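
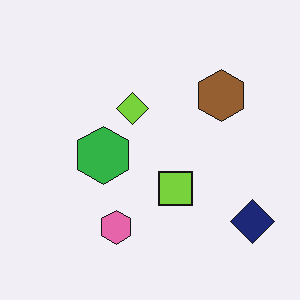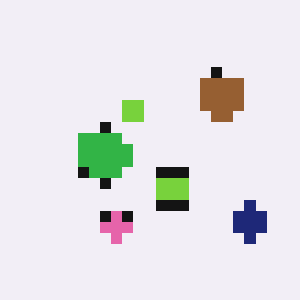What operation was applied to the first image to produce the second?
The second image is the first heavily pixelated into large blocks.

Shapes are reduced to large square blocks; fine edges and outlines are lost — a downscale-then-upscale (mosaic) effect.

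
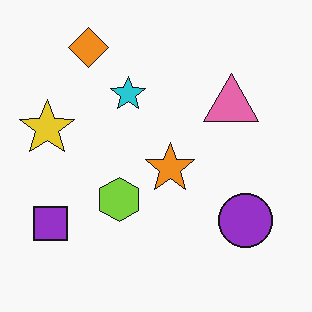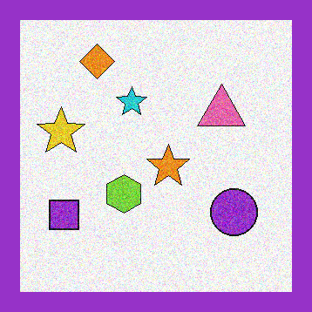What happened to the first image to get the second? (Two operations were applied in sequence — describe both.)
The transformation is: degraded with visible gaussian noise, then framed with a purple border.

Random speckle covers the whole image, including the flat background. A solid purple frame runs around the edge of the second image, with the content slightly shrunk inside it.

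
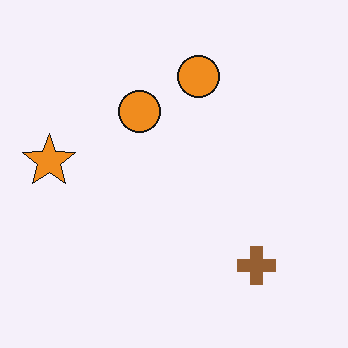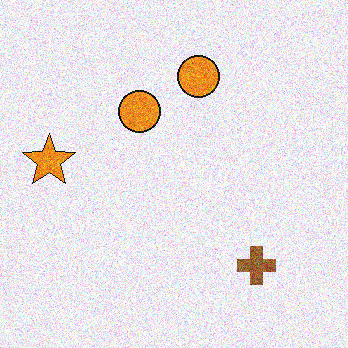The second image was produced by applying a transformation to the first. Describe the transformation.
This is the original image degraded with strong gaussian noise.

Random speckle covers the whole image, including the flat background.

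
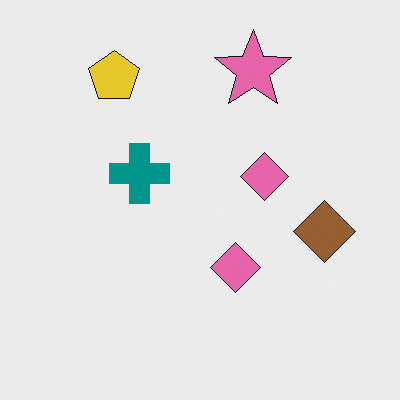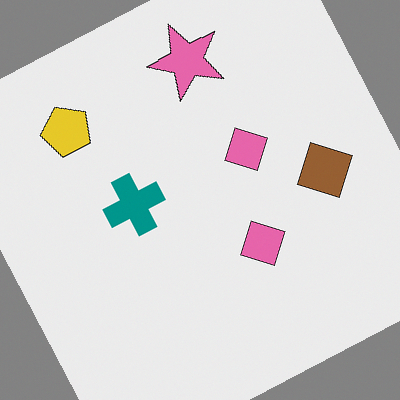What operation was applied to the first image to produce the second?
Rotated counter-clockwise by a moderate amount.

Every shape is tilted by the same angle and the image corners show triangular fill wedges — a whole-image rotation by a non-right angle.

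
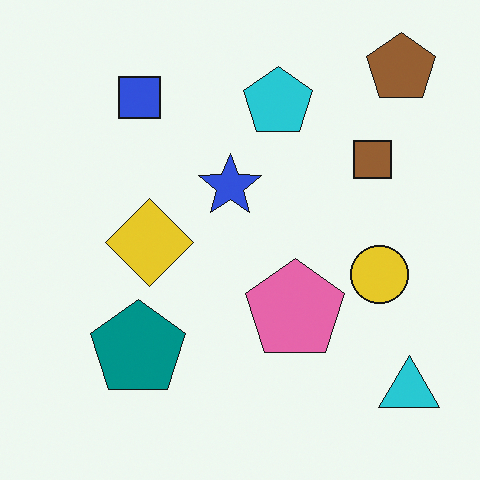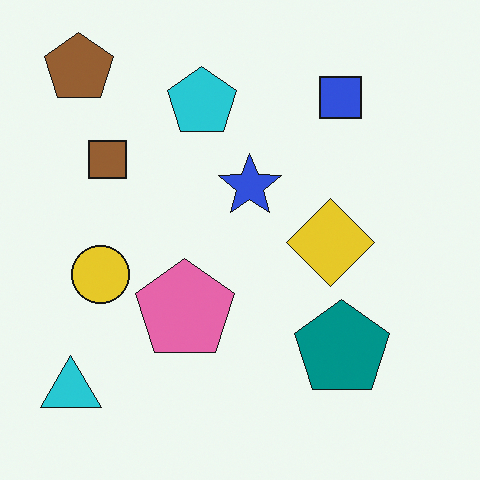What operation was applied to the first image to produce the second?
This is the original image flipped horizontally (left ↔ right).

The cyan triangle is in the bottom-right of the first image and the bottom-left of the second — shapes on opposite sides of the vertical midline have swapped in a mirror flip.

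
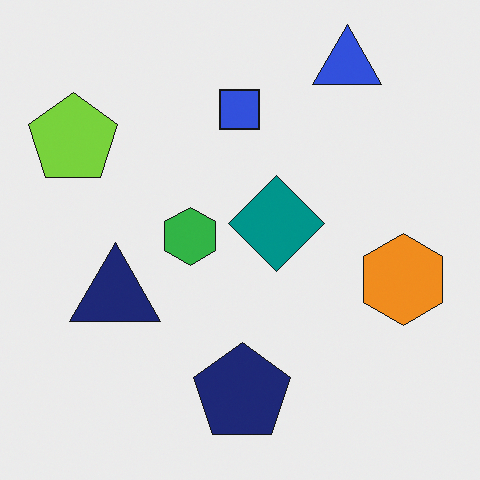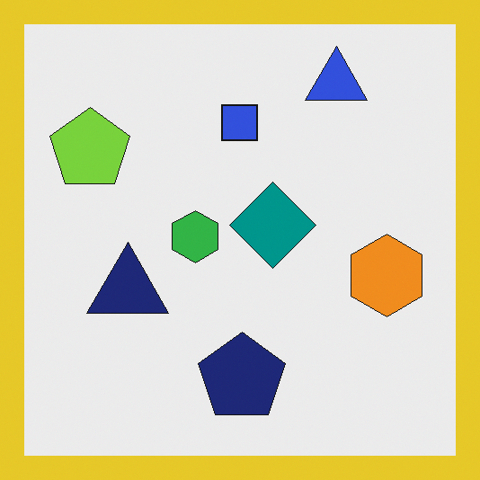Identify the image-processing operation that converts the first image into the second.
Framed with a yellow border.

A solid yellow frame runs around the edge of the second image, with the content slightly shrunk inside it.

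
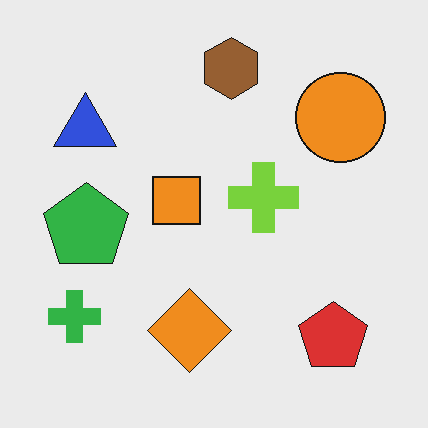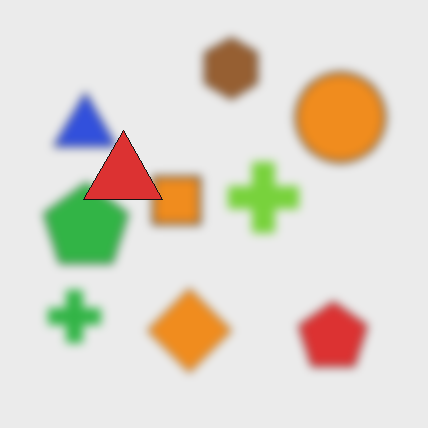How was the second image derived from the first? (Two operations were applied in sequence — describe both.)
Noticeably gaussian-blurred, then overlaid with an additional red triangle.

Shape edges and outlines are uniformly softened across the whole image. A red triangle appears in the second image that is absent from the first.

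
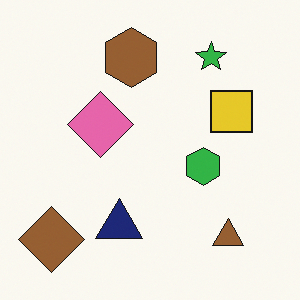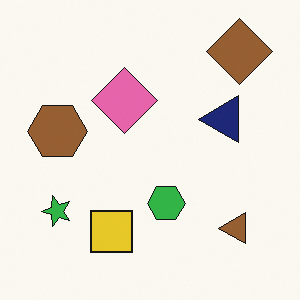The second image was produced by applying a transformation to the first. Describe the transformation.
This is the original image transposed (reflected across the top-left ↔ bottom-right diagonal).

Shapes have swapped their row and column positions — what was in the top-right is now in the bottom-left — a diagonal reflection.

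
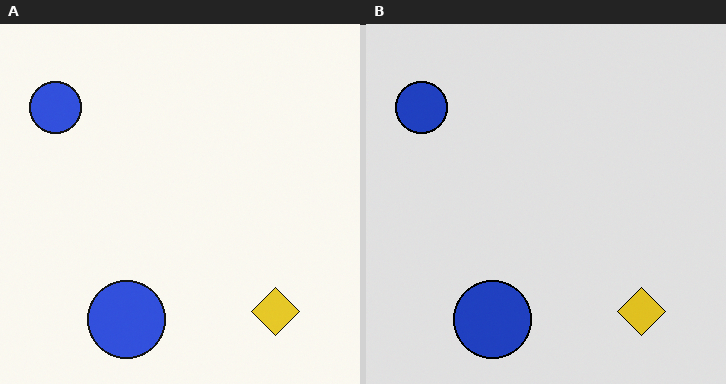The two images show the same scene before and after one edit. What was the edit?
It was posterized to a reduced palette.

Each flat color has snapped to a coarser quantized level — most visibly, the near-white background has dropped to a flat grey.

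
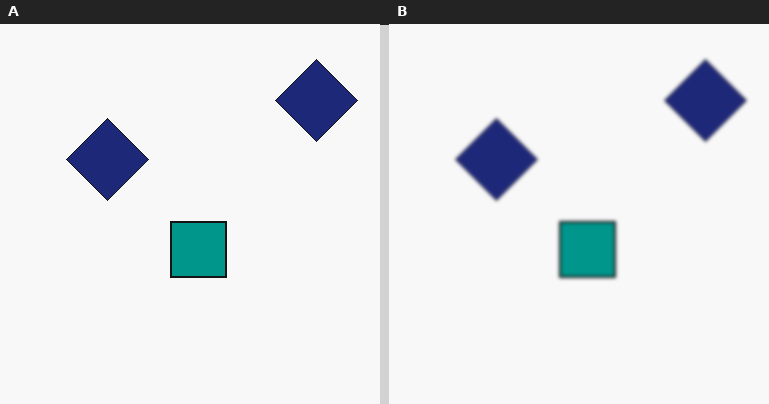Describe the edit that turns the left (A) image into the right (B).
This is the original image slightly softened.

Shape edges and outlines are uniformly softened across the whole image.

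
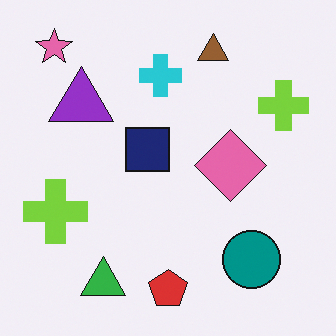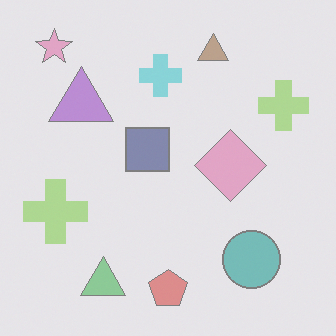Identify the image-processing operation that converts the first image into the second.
This is the original image washed out (contrast reduced).

Tones are pushed toward mid-grey across the whole image — a global contrast change.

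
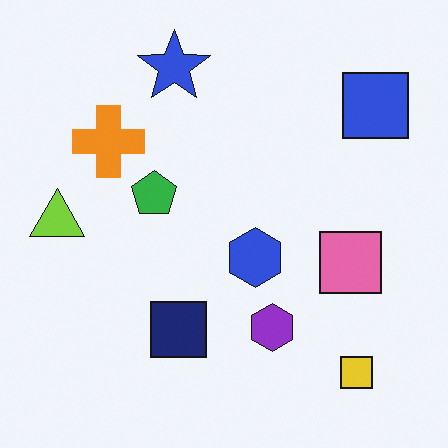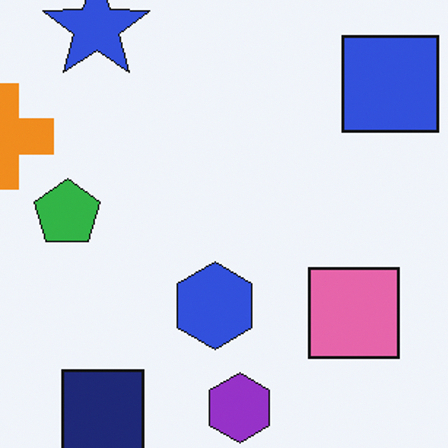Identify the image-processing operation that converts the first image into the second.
The transformation is: cropped slightly and scaled back up.

The visible shapes are larger and the field of view is narrower; shapes near the original edges may be partly or wholly outside the frame — a crop-and-rescale.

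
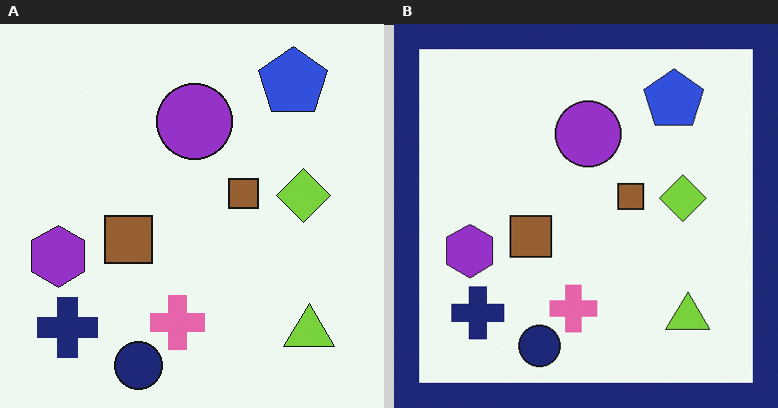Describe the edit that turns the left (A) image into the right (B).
The right (B) image is the left (A) framed with a navy border.

A solid navy frame runs around the edge of the right (B) image, with the content slightly shrunk inside it.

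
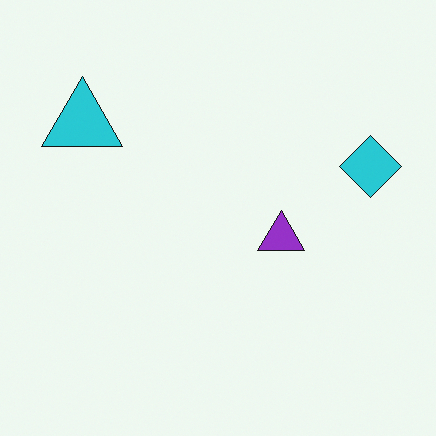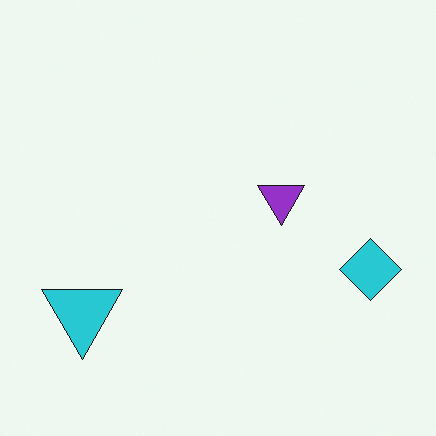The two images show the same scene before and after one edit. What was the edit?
The second image is the first flipped vertically (top ↔ bottom).

The cyan triangle is in the top-left of the first image and the bottom-left of the second — shapes on opposite sides of the horizontal midline have swapped in a mirror flip.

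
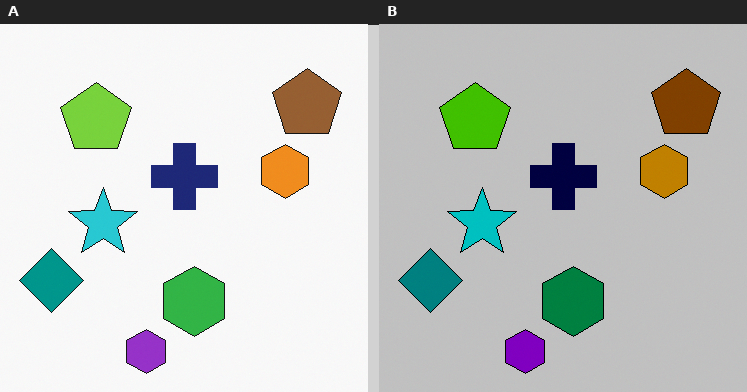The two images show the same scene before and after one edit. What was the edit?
Aggressively posterized.

Each flat color has snapped to a coarser quantized level — most visibly, the near-white background has dropped to a flat grey.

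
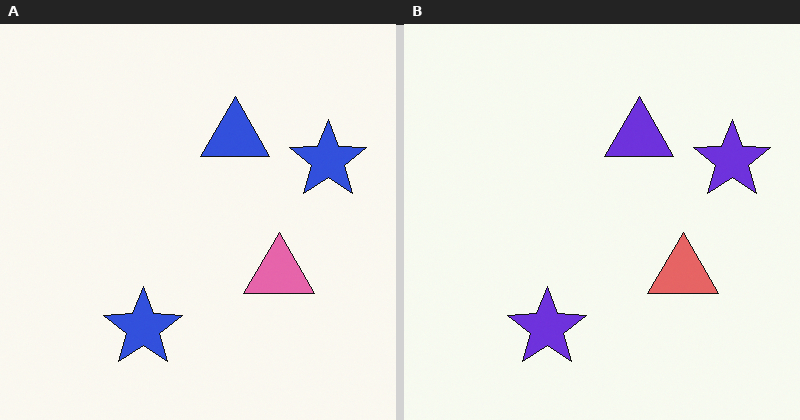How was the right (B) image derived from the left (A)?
This is the original image hue-shifted slightly.

Every shape's color has rotated by the same amount around the hue wheel — a uniform hue shift.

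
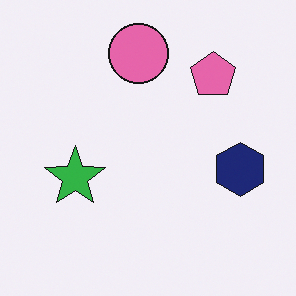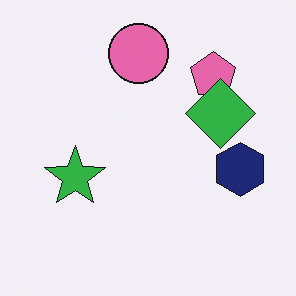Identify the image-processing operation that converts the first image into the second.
Overlaid with an additional green diamond.

A green diamond appears in the second image that is absent from the first.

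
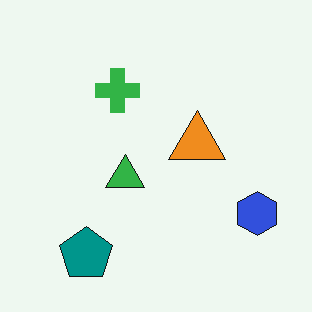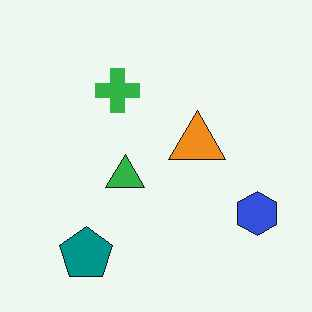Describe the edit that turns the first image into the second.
JPEG-compressed with visible artifacts.

Blocky 8×8 compression artifacts appear around shape edges and the flat background shows ringing — characteristic JPEG degradation.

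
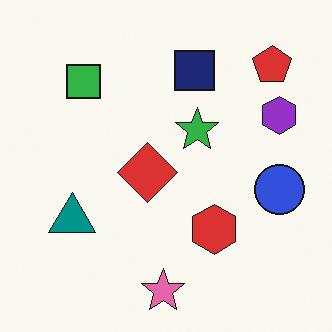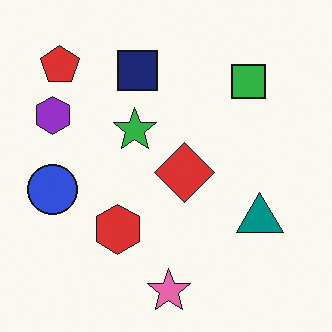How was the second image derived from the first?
This is the original image flipped horizontally (left ↔ right).

The blue circle is in the right of the first image and the left of the second — shapes on opposite sides of the vertical midline have swapped in a mirror flip.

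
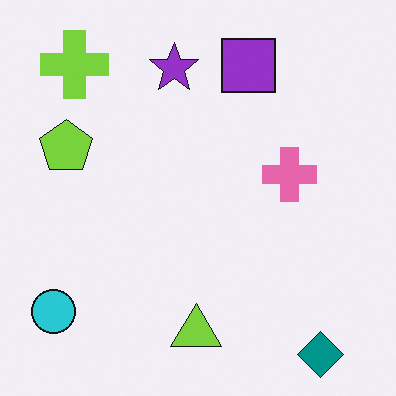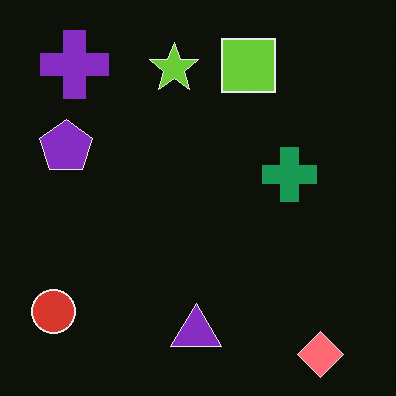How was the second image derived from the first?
Color-inverted (negative).

The light background has become dark and every shape's color is its complement — a photographic negative.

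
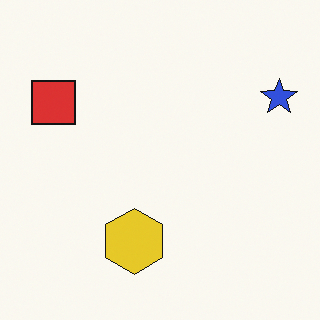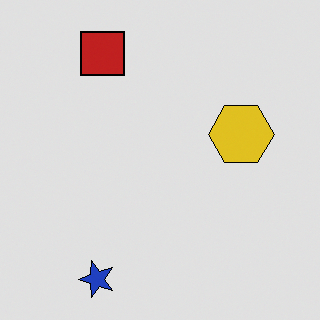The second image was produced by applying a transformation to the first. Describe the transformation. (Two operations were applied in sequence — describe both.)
This is the original image posterized to a reduced palette, then transposed (reflected across the top-left ↔ bottom-right diagonal).

Each flat color has snapped to a coarser quantized level — most visibly, the near-white background has dropped to a flat grey. Shapes have swapped their row and column positions — what was in the top-right is now in the bottom-left — a diagonal reflection.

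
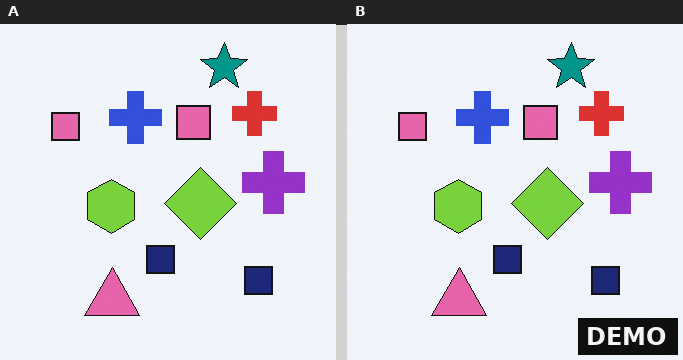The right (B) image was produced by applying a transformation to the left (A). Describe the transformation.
Watermarked with the text "DEMO" in the lower-right corner.

A dark label reading "DEMO" appears in the lower-right corner.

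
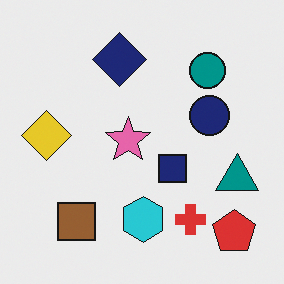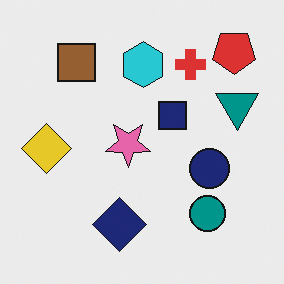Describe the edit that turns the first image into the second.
The image was flipped vertically (top ↔ bottom).

The red pentagon is in the bottom-right of the first image and the top-right of the second — shapes on opposite sides of the horizontal midline have swapped in a mirror flip.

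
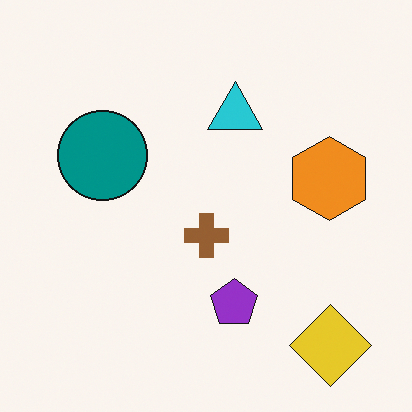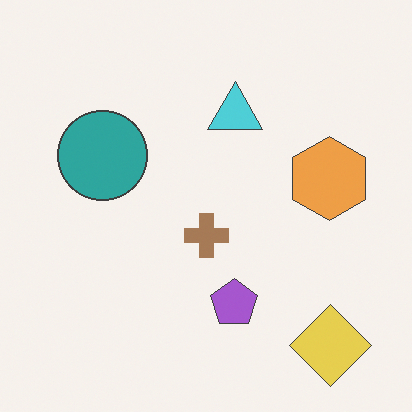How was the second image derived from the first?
Given slightly reduced contrast.

Tones are pushed toward mid-grey across the whole image — a global contrast change.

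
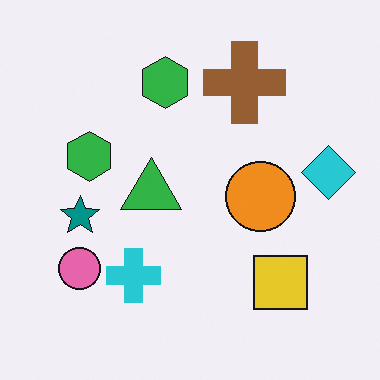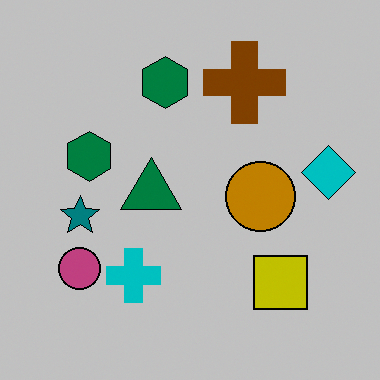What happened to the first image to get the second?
Aggressively posterized.

Each flat color has snapped to a coarser quantized level — most visibly, the near-white background has dropped to a flat grey.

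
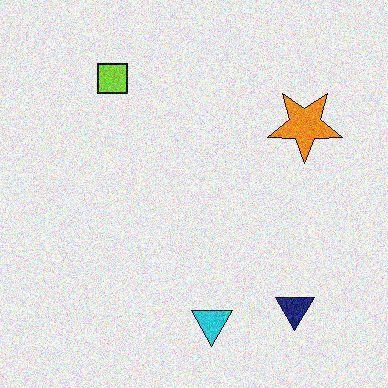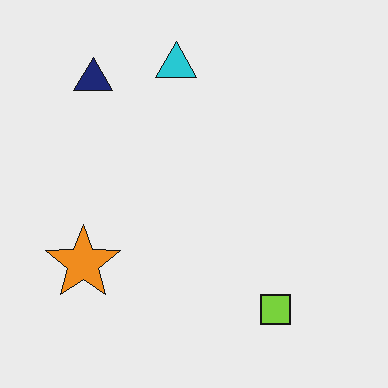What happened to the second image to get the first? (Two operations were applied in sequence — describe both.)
The image was rotated 180°, then degraded with visible gaussian noise.

The navy triangle sits in the top-left of the second image and the bottom-right of the first — consistent with a whole-image 180° rotation. Random speckle covers the whole image, including the flat background.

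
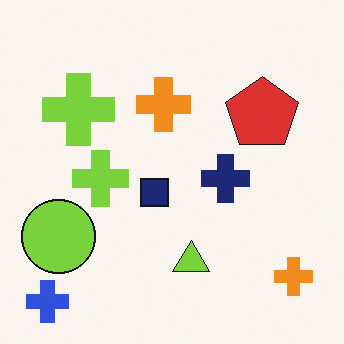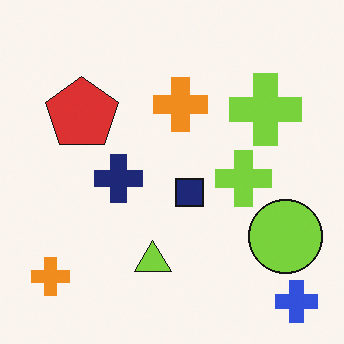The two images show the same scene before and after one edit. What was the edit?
This is the original image flipped horizontally (left ↔ right).

The blue cross is in the bottom-left of the first image and the bottom-right of the second — shapes on opposite sides of the vertical midline have swapped in a mirror flip.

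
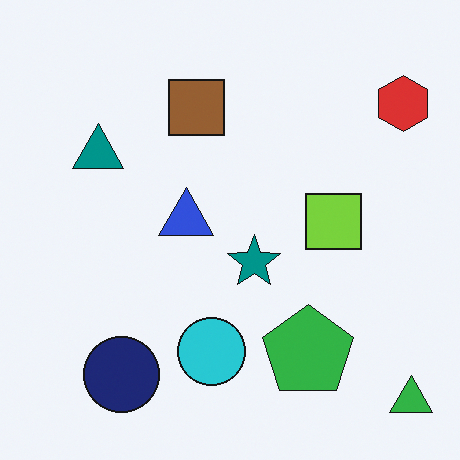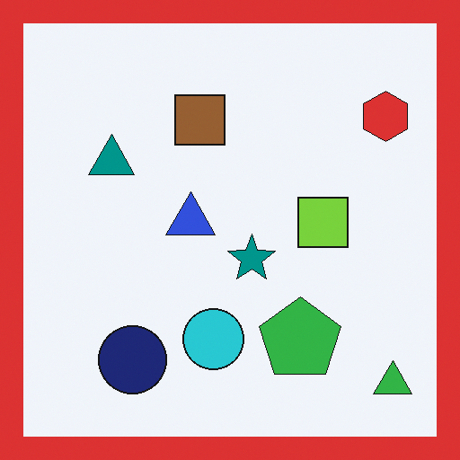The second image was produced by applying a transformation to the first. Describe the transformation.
The transformation is: framed with a red border.

A solid red frame runs around the edge of the second image, with the content slightly shrunk inside it.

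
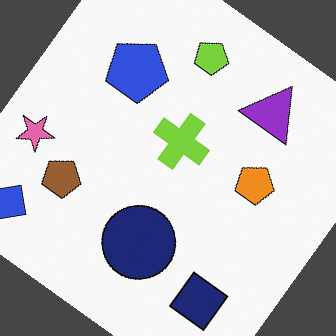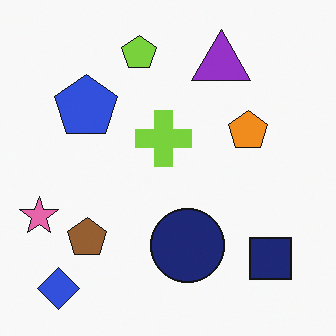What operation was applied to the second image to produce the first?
The transformation is: rotated clockwise by a large amount — several tens of degrees.

Every shape is tilted by the same angle and the image corners show triangular fill wedges — a whole-image rotation by a non-right angle.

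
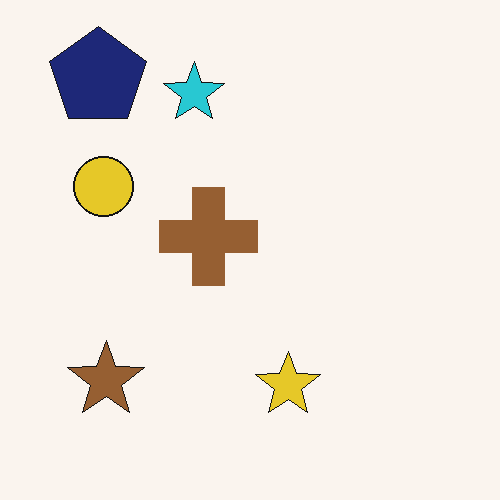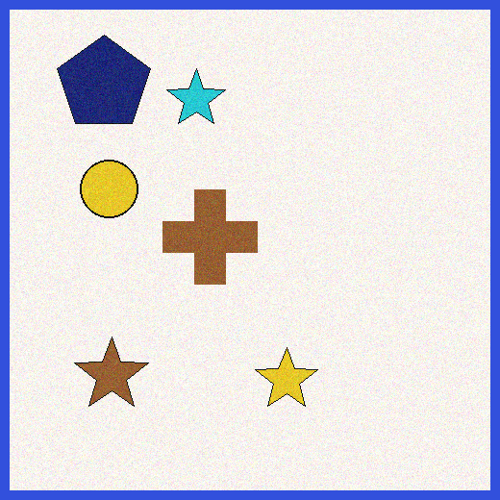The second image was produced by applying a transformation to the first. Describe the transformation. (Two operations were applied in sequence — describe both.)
This is the original image degraded with a light layer of grain, then framed with a blue border.

Random speckle covers the whole image, including the flat background. A solid blue frame runs around the edge of the second image, with the content slightly shrunk inside it.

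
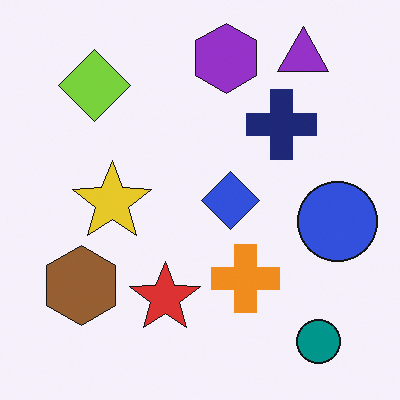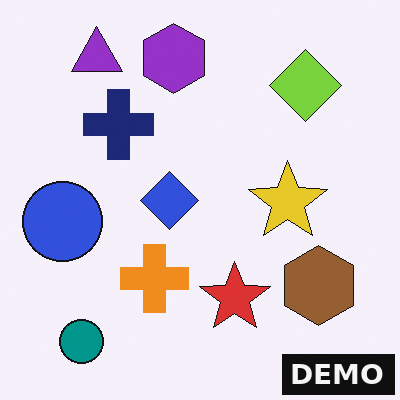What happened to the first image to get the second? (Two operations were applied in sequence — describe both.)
The image was flipped horizontally (left ↔ right), then watermarked with the text "DEMO" in the lower-right corner.

The blue circle is in the right of the first image and the left of the second — shapes on opposite sides of the vertical midline have swapped in a mirror flip. A dark label reading "DEMO" appears in the lower-right corner.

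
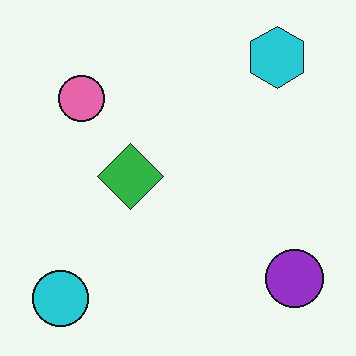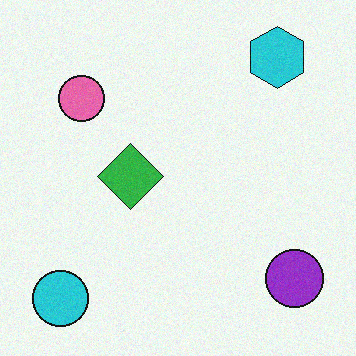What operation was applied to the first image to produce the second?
The second image is the first degraded with light additive noise.

Random speckle covers the whole image, including the flat background.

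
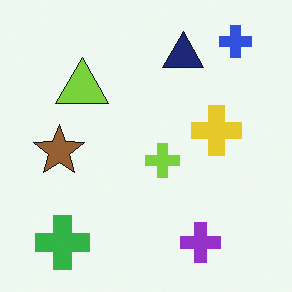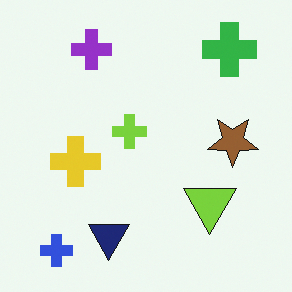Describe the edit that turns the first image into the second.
Rotated 180°.

The blue cross sits in the top-right of the first image and the bottom-left of the second — consistent with a whole-image 180° rotation.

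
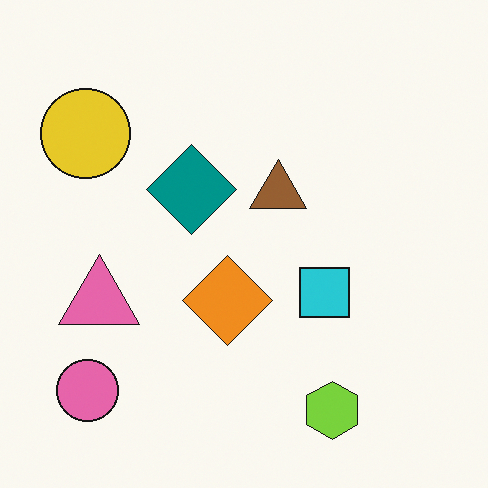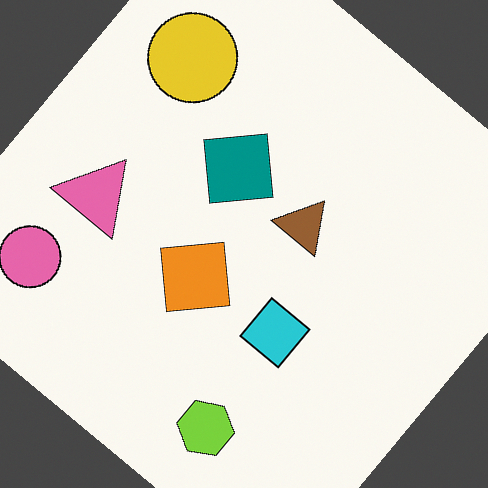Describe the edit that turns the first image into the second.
It was rotated clockwise by a large amount — several tens of degrees.

Every shape is tilted by the same angle and the image corners show triangular fill wedges — a whole-image rotation by a non-right angle.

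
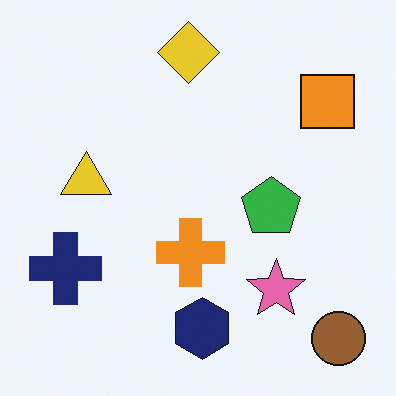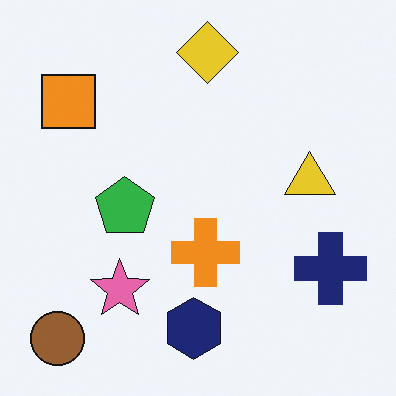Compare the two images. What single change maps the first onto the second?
The transformation is: flipped horizontally (left ↔ right).

The brown circle is in the bottom-right of the first image and the bottom-left of the second — shapes on opposite sides of the vertical midline have swapped in a mirror flip.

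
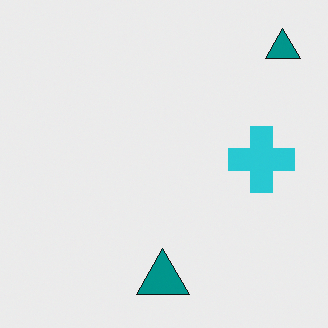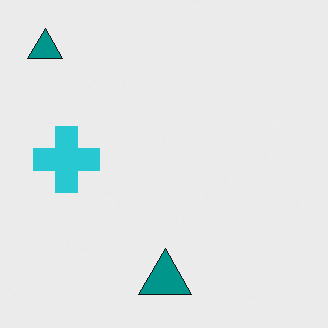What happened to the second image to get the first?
Flipped horizontally (left ↔ right).

The cyan cross is in the left of the second image and the right of the first — shapes on opposite sides of the vertical midline have swapped in a mirror flip.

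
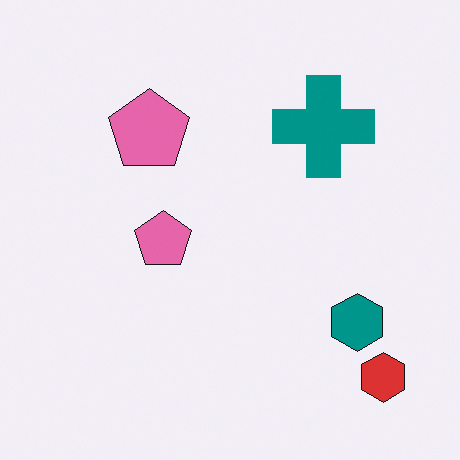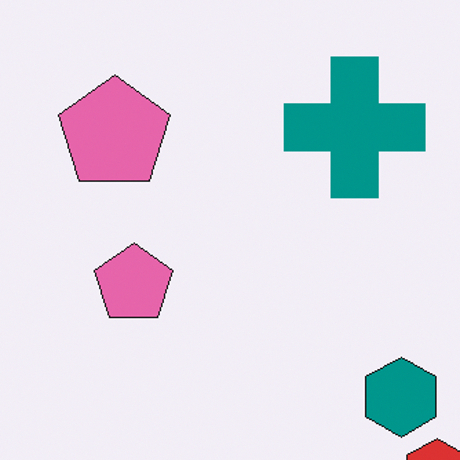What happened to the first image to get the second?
This is the original image cropped slightly and scaled back up.

The visible shapes are larger and the field of view is narrower; shapes near the original edges may be partly or wholly outside the frame — a crop-and-rescale.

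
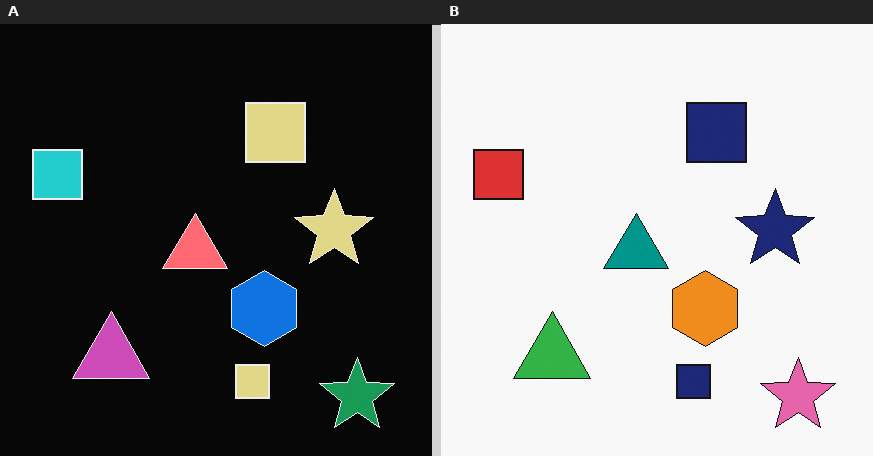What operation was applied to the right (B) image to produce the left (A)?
The image was color-inverted (negative).

The light background has become dark and every shape's color is its complement — a photographic negative.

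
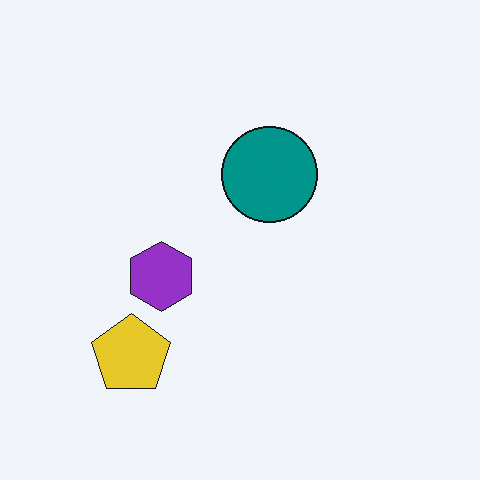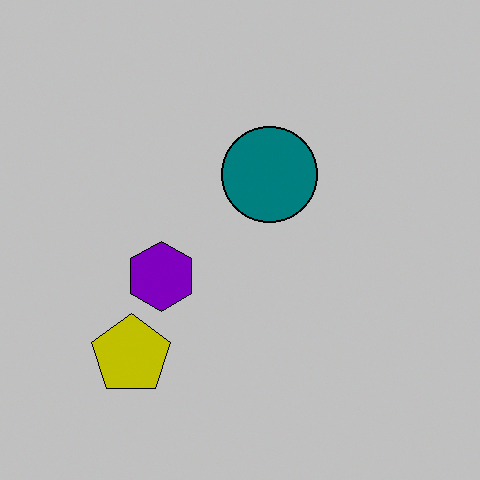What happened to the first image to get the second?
The transformation is: heavily posterized to just a handful of flat colors.

Each flat color has snapped to a coarser quantized level — most visibly, the near-white background has dropped to a flat grey.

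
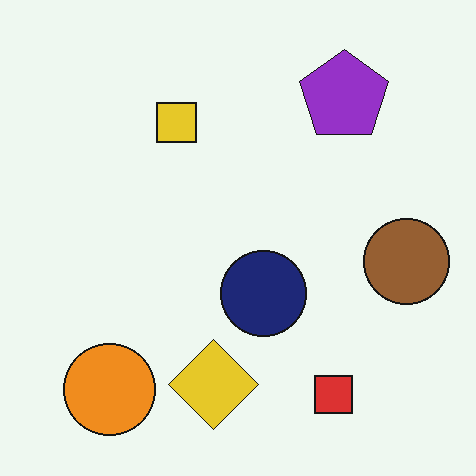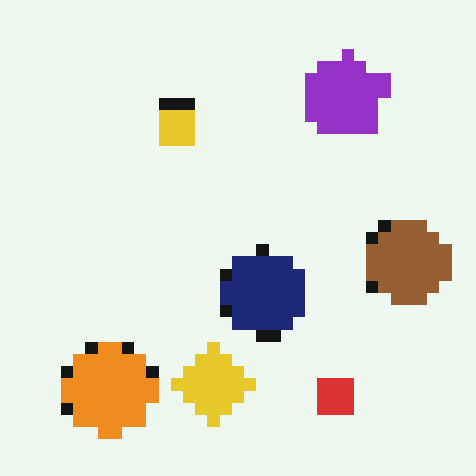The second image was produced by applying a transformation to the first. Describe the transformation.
The transformation is: heavily pixelated into large blocks.

Shapes are reduced to large square blocks; fine edges and outlines are lost — a downscale-then-upscale (mosaic) effect.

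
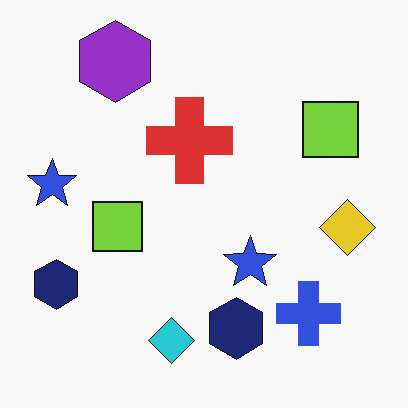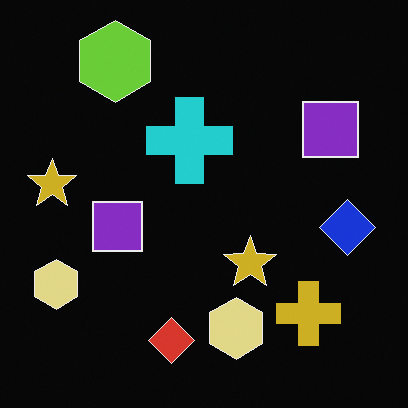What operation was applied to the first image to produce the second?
This is the original image color-inverted (negative).

The light background has become dark and every shape's color is its complement — a photographic negative.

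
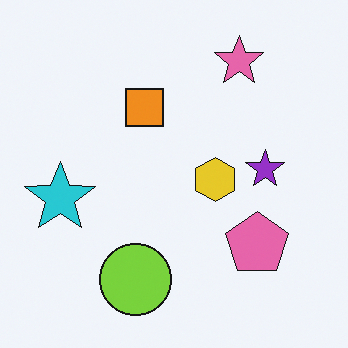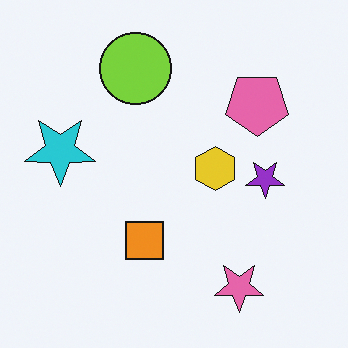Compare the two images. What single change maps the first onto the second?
The image was flipped vertically (top ↔ bottom).

The pink star is in the top-right of the first image and the bottom-right of the second — shapes on opposite sides of the horizontal midline have swapped in a mirror flip.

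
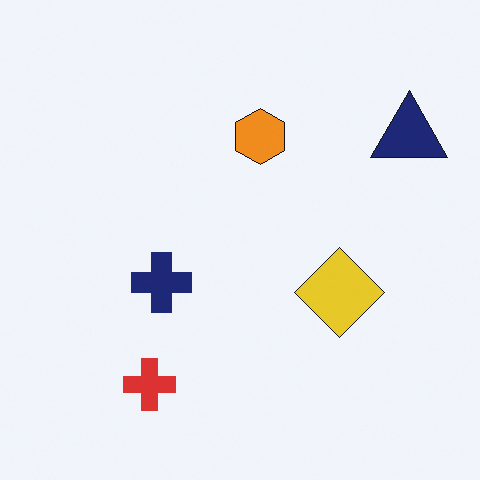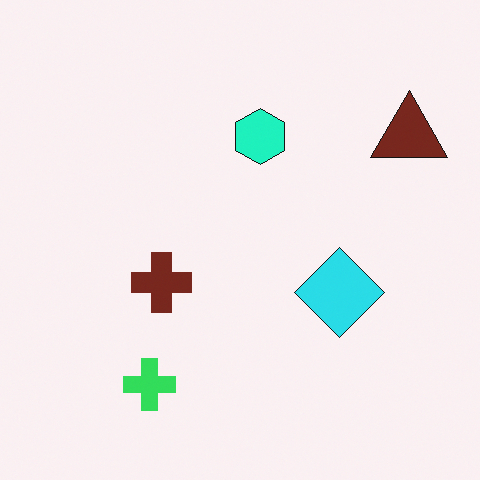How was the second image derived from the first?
This is the original image hue-shifted by a moderate amount.

Every shape's color has rotated by the same amount around the hue wheel — a uniform hue shift.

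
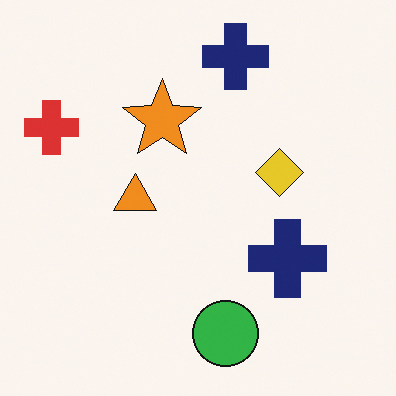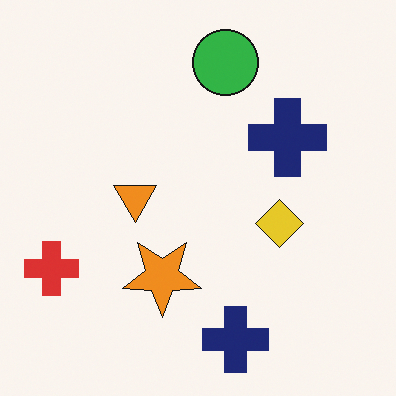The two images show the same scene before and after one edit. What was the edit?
The image was flipped vertically (top ↔ bottom).

The green circle is in the bottom of the first image and the top of the second — shapes on opposite sides of the horizontal midline have swapped in a mirror flip.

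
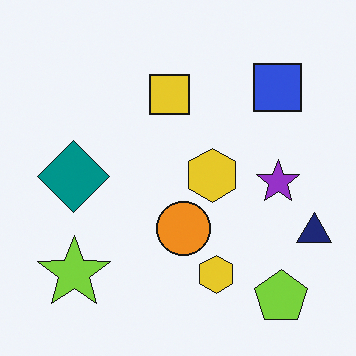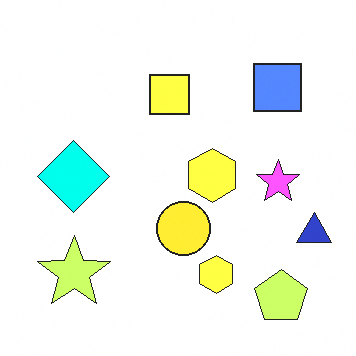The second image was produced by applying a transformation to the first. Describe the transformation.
The image was brightened a lot.

Every pixel — background and shapes alike — is uniformly brightened.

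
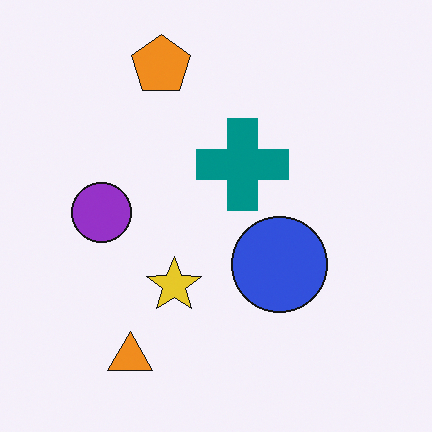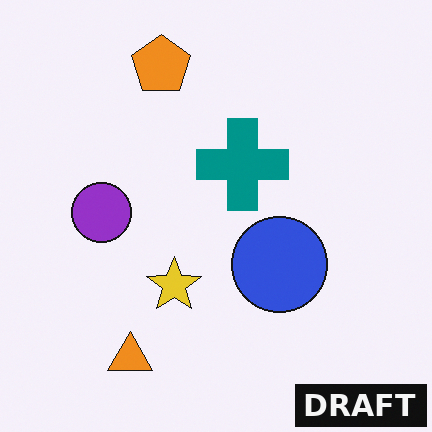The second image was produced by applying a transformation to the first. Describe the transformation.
The transformation is: watermarked with the text "DRAFT" in the lower-right corner.

A dark label reading "DRAFT" appears in the lower-right corner.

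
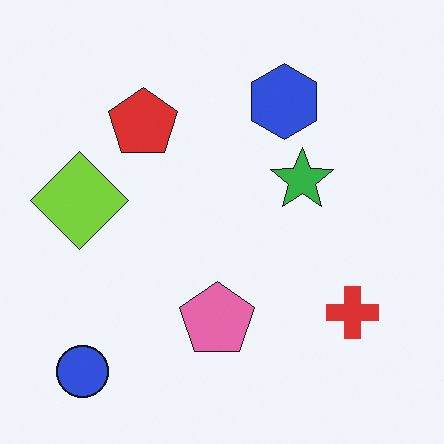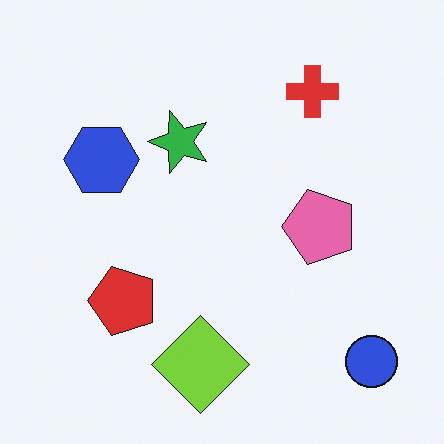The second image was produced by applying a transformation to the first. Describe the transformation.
The transformation is: rotated 90° counter-clockwise.

The blue circle sits in the bottom-left of the first image and the bottom-right of the second — consistent with a whole-image 90° counter-clockwise rotation.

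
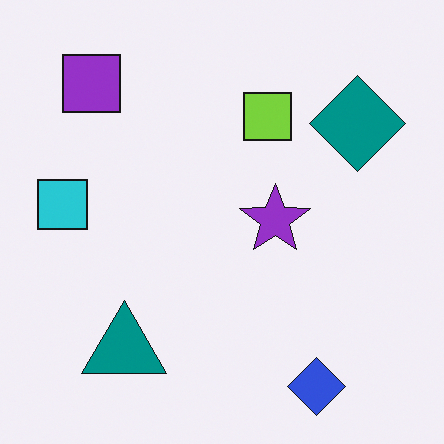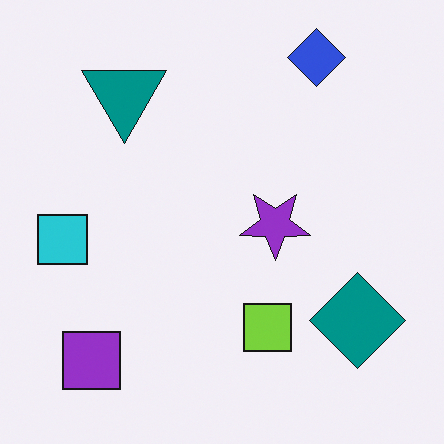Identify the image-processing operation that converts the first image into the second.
The second image is the first flipped vertically (top ↔ bottom).

The blue diamond is in the bottom-right of the first image and the top-right of the second — shapes on opposite sides of the horizontal midline have swapped in a mirror flip.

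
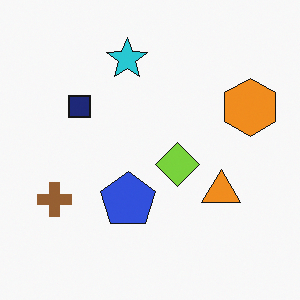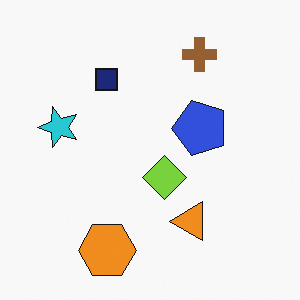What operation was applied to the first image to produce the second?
The second image is the first transposed (reflected across the top-left ↔ bottom-right diagonal).

Shapes have swapped their row and column positions — what was in the top-right is now in the bottom-left — a diagonal reflection.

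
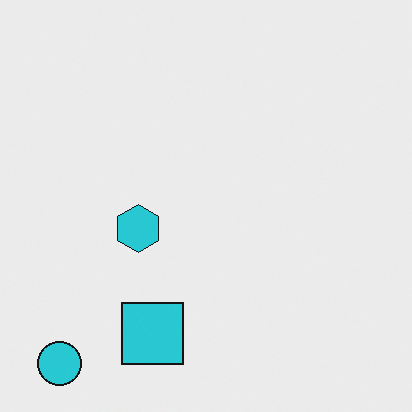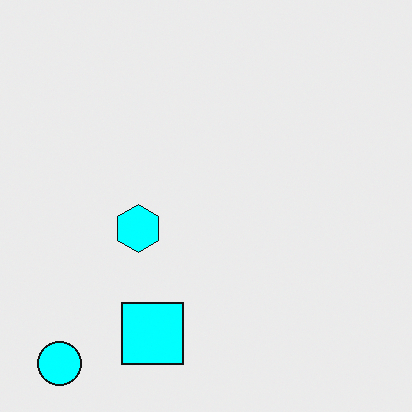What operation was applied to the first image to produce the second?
The second image is the first heavily oversaturated.

All colors are more vivid — a global saturation change.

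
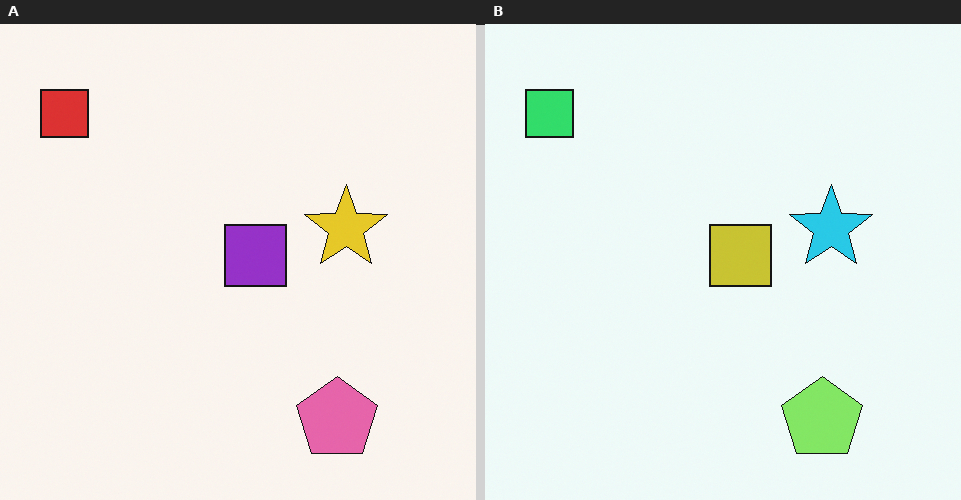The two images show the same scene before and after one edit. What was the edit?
The image was hue-shifted noticeably.

Every shape's color has rotated by the same amount around the hue wheel — a uniform hue shift.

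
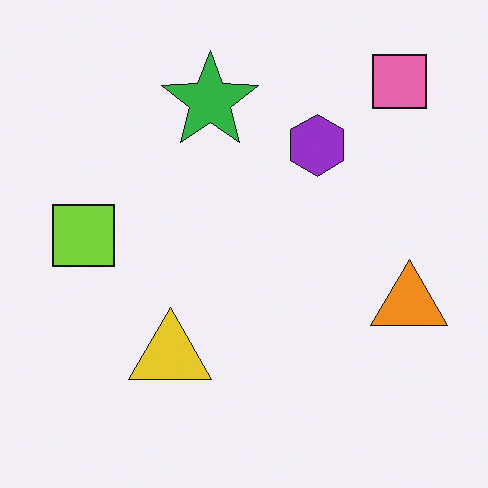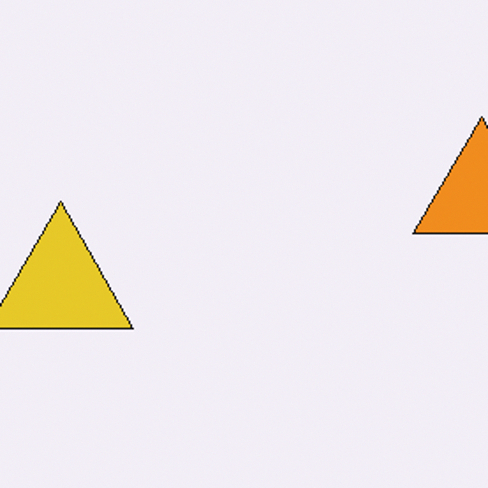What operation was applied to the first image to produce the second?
The transformation is: cropped tightly and scaled back up.

The visible shapes are larger and the field of view is narrower; shapes near the original edges may be partly or wholly outside the frame — a crop-and-rescale.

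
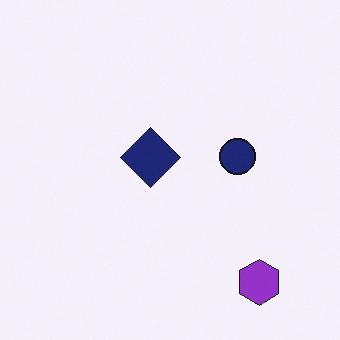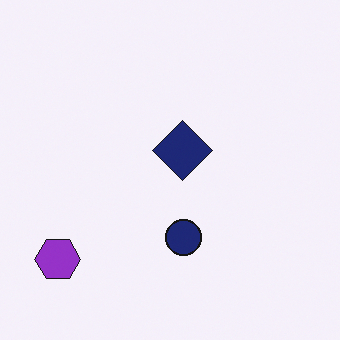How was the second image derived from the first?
It was rotated 90° clockwise.

The purple hexagon sits in the bottom-right of the first image and the bottom-left of the second — consistent with a whole-image 90° clockwise rotation.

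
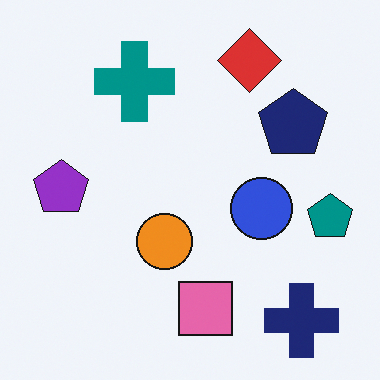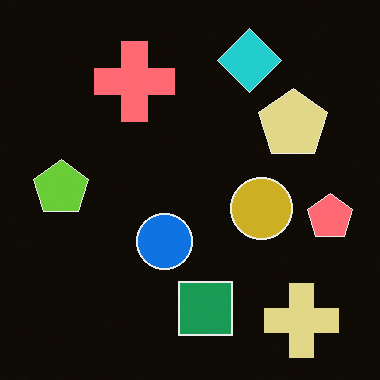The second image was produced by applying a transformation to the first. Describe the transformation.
The image was color-inverted (negative).

The light background has become dark and every shape's color is its complement — a photographic negative.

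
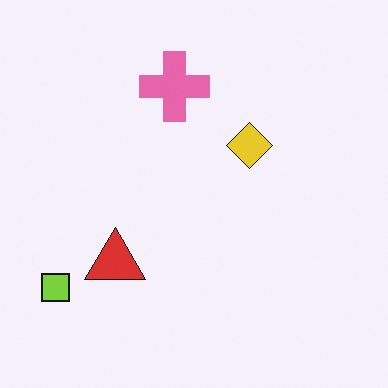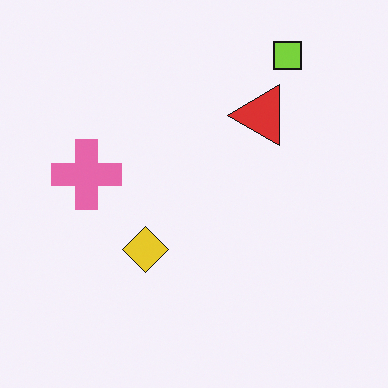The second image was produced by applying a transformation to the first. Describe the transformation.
Transposed (reflected across the top-left ↔ bottom-right diagonal).

Shapes have swapped their row and column positions — what was in the top-right is now in the bottom-left — a diagonal reflection.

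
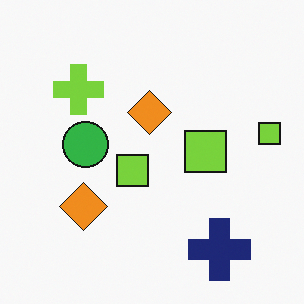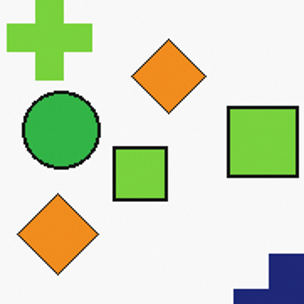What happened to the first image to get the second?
This is the original image cropped tightly and scaled back up.

The visible shapes are larger and the field of view is narrower; shapes near the original edges may be partly or wholly outside the frame — a crop-and-rescale.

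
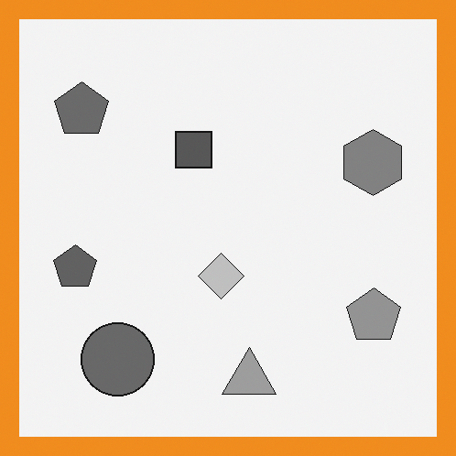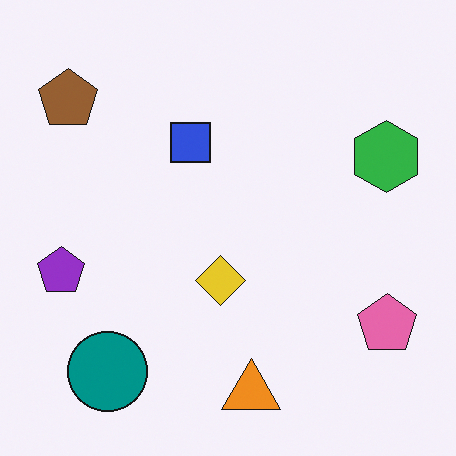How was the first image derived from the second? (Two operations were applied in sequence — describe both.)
The image was converted to grayscale, then framed with a orange border.

All color is removed — every shape is now a shade of grey. A solid orange frame runs around the edge of the first image, with the content slightly shrunk inside it.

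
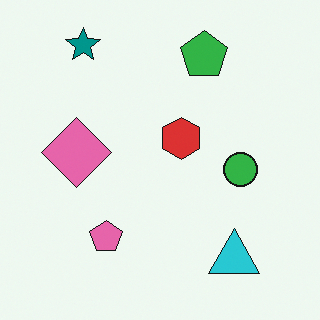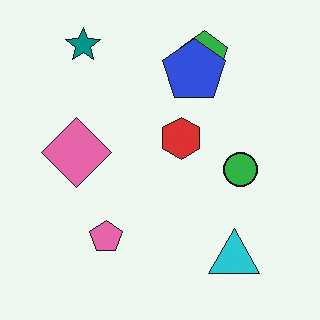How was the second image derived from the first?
This is the original image overlaid with an additional blue pentagon.

A blue pentagon appears in the second image that is absent from the first.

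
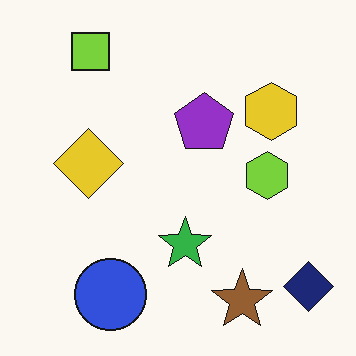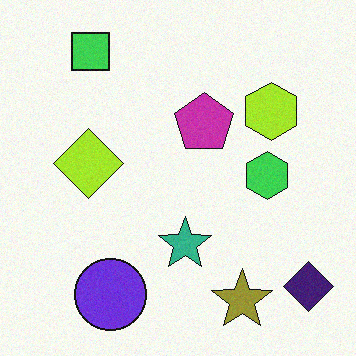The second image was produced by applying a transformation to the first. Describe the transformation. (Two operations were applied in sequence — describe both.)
The image was hue-shifted by a small amount, then degraded with a light layer of grain.

Every shape's color has rotated by the same amount around the hue wheel — a uniform hue shift. Random speckle covers the whole image, including the flat background.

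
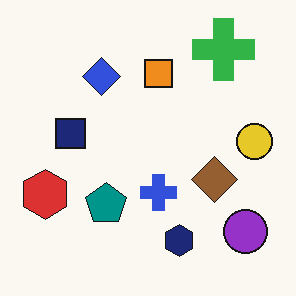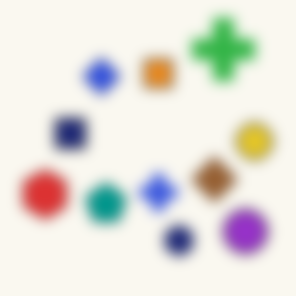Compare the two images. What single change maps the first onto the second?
The image was heavily blurred.

Shape edges and outlines are uniformly softened across the whole image.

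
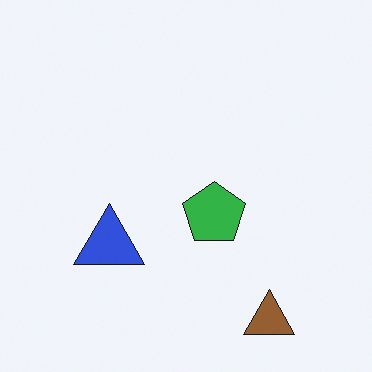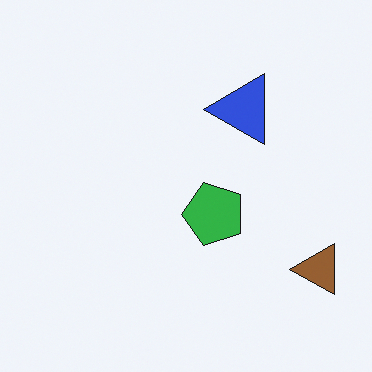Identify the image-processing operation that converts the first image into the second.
The image was transposed (reflected across the top-left ↔ bottom-right diagonal).

Shapes have swapped their row and column positions — what was in the top-right is now in the bottom-left — a diagonal reflection.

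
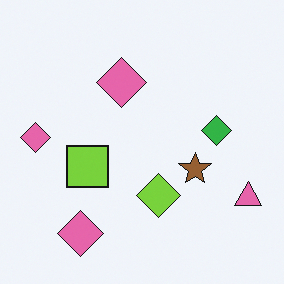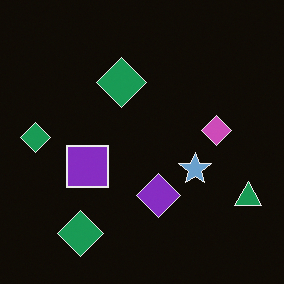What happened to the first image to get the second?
The second image is the first color-inverted (negative).

The light background has become dark and every shape's color is its complement — a photographic negative.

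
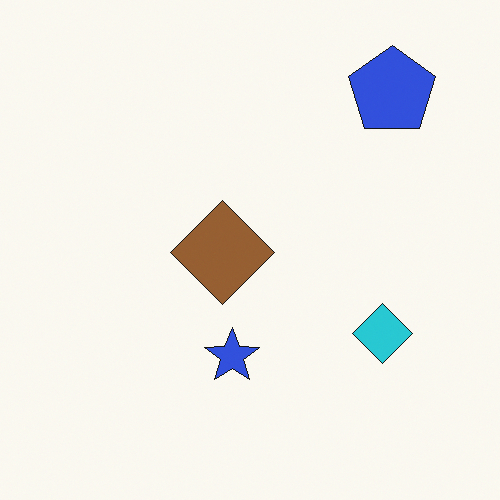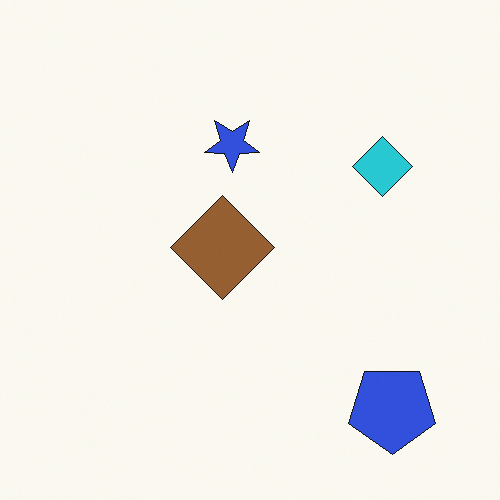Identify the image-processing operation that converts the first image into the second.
Flipped vertically (top ↔ bottom).

The blue pentagon is in the top-right of the first image and the bottom-right of the second — shapes on opposite sides of the horizontal midline have swapped in a mirror flip.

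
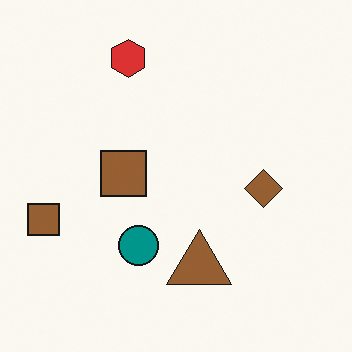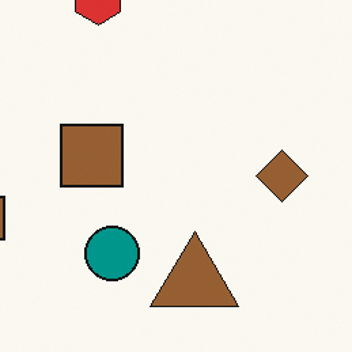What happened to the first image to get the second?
The image was cropped to a modestly smaller region and rescaled.

The visible shapes are larger and the field of view is narrower; shapes near the original edges may be partly or wholly outside the frame — a crop-and-rescale.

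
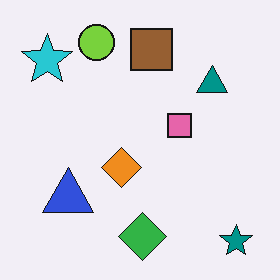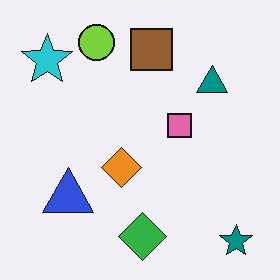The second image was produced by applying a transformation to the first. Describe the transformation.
Given moderate JPEG compression.

Blocky 8×8 compression artifacts appear around shape edges and the flat background shows ringing — characteristic JPEG degradation.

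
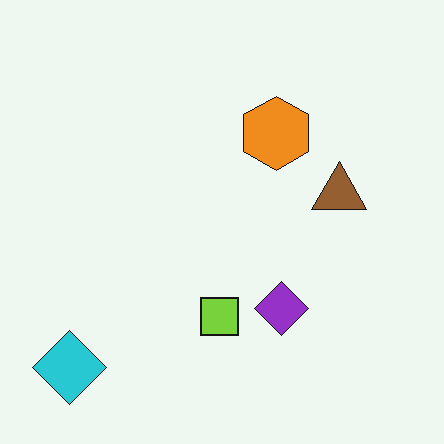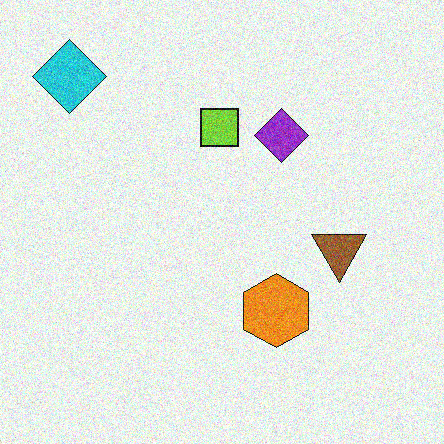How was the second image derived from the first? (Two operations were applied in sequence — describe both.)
The image was degraded with visible gaussian noise, then flipped vertically (top ↔ bottom).

Random speckle covers the whole image, including the flat background. The cyan diamond is in the bottom-left of the first image and the top-left of the second — shapes on opposite sides of the horizontal midline have swapped in a mirror flip.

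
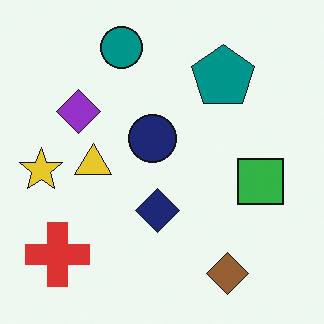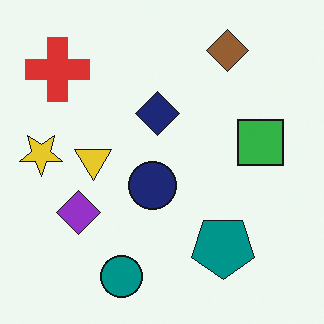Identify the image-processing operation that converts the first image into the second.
This is the original image flipped vertically (top ↔ bottom).

The teal circle is in the top of the first image and the bottom of the second — shapes on opposite sides of the horizontal midline have swapped in a mirror flip.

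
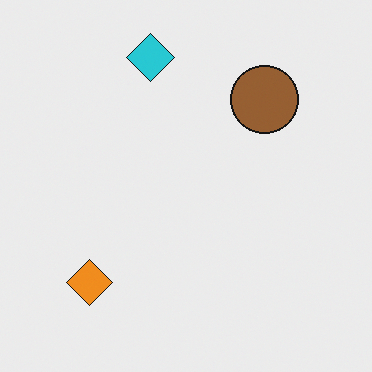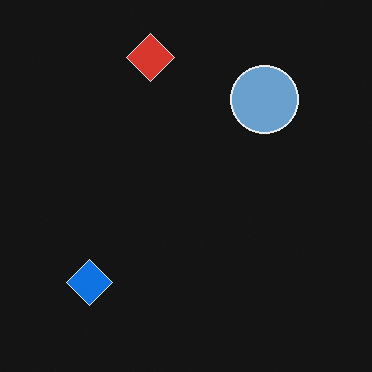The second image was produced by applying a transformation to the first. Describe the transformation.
The transformation is: color-inverted (negative).

The light background has become dark and every shape's color is its complement — a photographic negative.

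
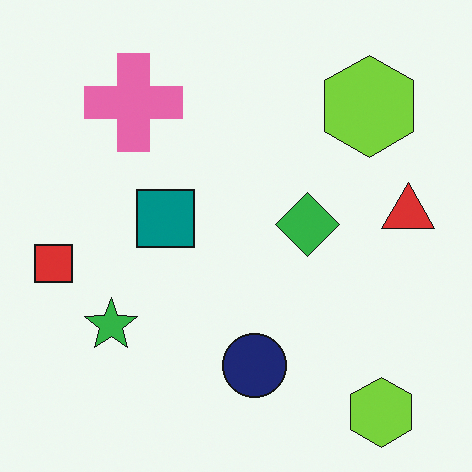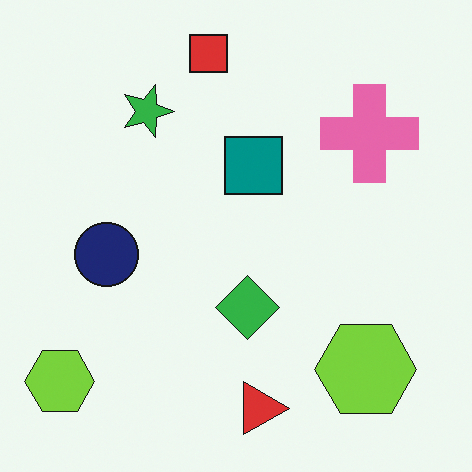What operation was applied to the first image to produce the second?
The second image is the first rotated 90° clockwise.

The red square sits in the left of the first image and the top of the second — consistent with a whole-image 90° clockwise rotation.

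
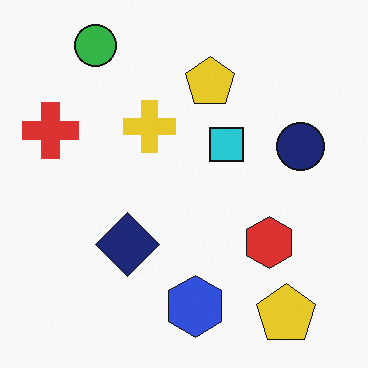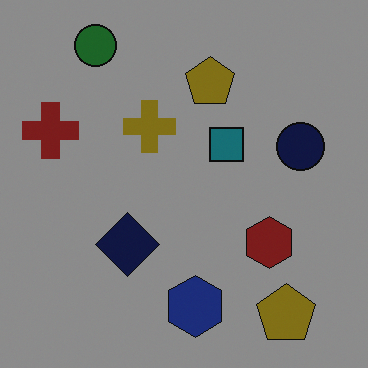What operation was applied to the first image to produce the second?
The second image is the first substantially darkened.

Every pixel — background and shapes alike — is uniformly darkened.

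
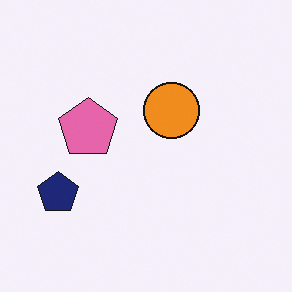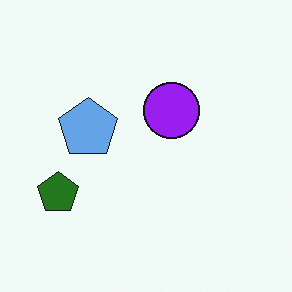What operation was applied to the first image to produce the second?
The transformation is: hue-shifted by a large amount.

Every shape's color has rotated by the same amount around the hue wheel — a uniform hue shift.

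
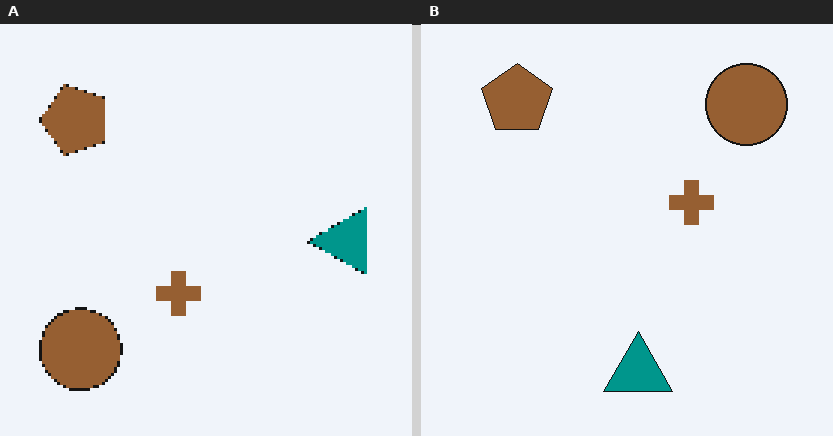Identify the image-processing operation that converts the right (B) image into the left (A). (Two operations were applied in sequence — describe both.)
This is the original image transposed (reflected across the top-left ↔ bottom-right diagonal), then lightly pixelated (a mild mosaic effect).

Shapes have swapped their row and column positions — what was in the top-right is now in the bottom-left — a diagonal reflection. Shapes are reduced to large square blocks; fine edges and outlines are lost — a downscale-then-upscale (mosaic) effect.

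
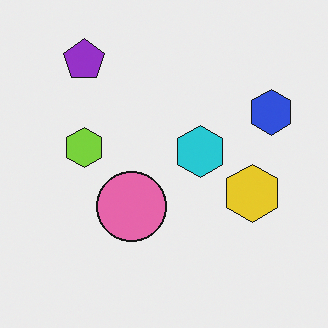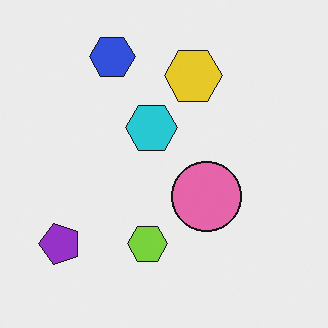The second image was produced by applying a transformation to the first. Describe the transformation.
The second image is the first rotated 90° counter-clockwise.

The purple pentagon sits in the top-left of the first image and the bottom-left of the second — consistent with a whole-image 90° counter-clockwise rotation.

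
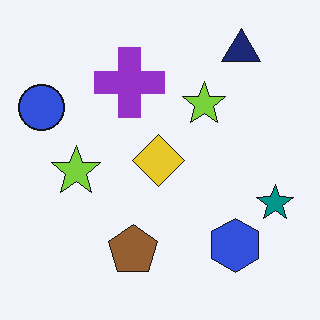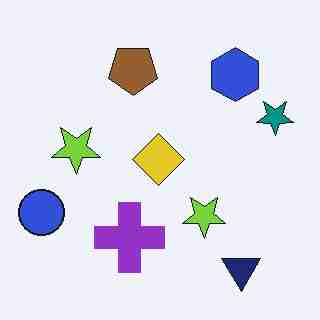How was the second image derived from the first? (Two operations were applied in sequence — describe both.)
Flipped vertically (top ↔ bottom), then degraded with heavy JPEG compression.

The navy triangle is in the top-right of the first image and the bottom-right of the second — shapes on opposite sides of the horizontal midline have swapped in a mirror flip. Blocky 8×8 compression artifacts appear around shape edges and the flat background shows ringing — characteristic JPEG degradation.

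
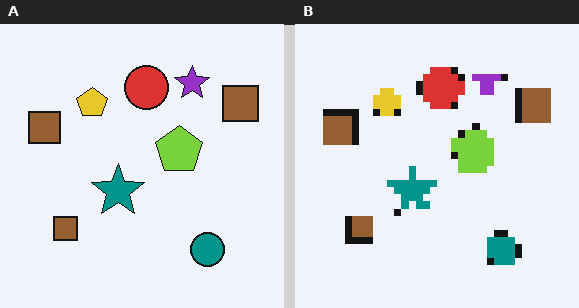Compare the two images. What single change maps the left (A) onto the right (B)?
The image was moderately pixelated.

Shapes are reduced to large square blocks; fine edges and outlines are lost — a downscale-then-upscale (mosaic) effect.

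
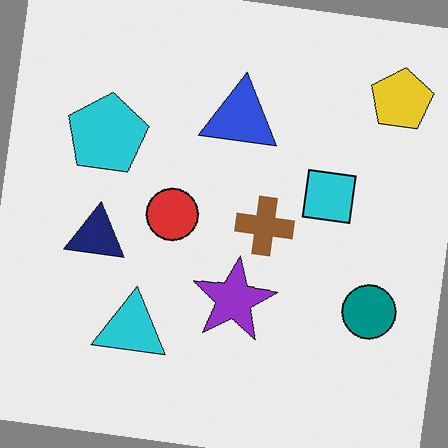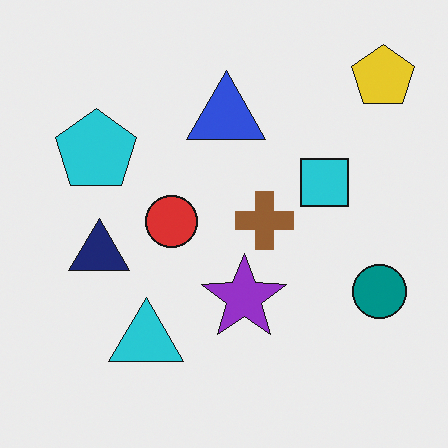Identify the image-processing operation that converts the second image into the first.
The first image is the second rotated clockwise by a slight angle.

Every shape is tilted by the same angle and the image corners show triangular fill wedges — a whole-image rotation by a non-right angle.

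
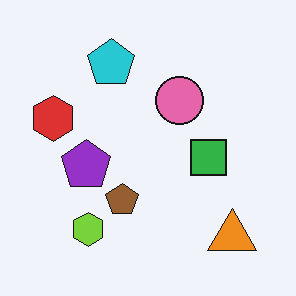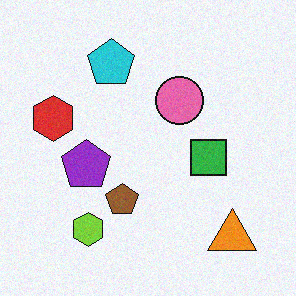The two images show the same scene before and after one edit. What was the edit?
The second image is the first degraded with subtle gaussian noise.

Random speckle covers the whole image, including the flat background.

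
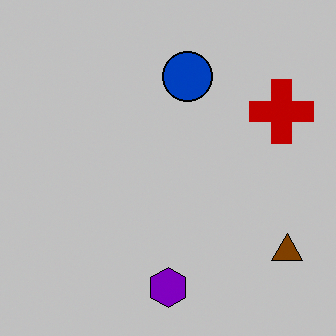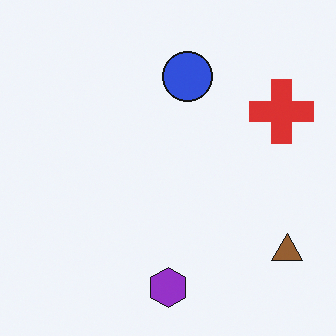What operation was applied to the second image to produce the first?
The first image is the second aggressively posterized.

Each flat color has snapped to a coarser quantized level — most visibly, the near-white background has dropped to a flat grey.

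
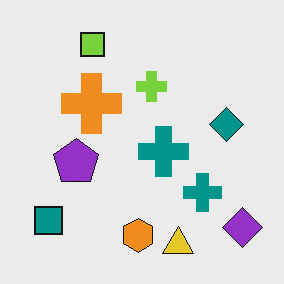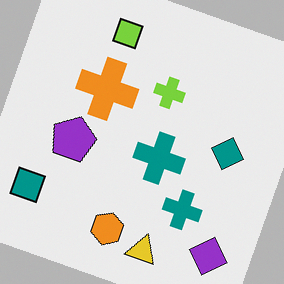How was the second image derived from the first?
Rotated clockwise by a clearly visible amount.

Every shape is tilted by the same angle and the image corners show triangular fill wedges — a whole-image rotation by a non-right angle.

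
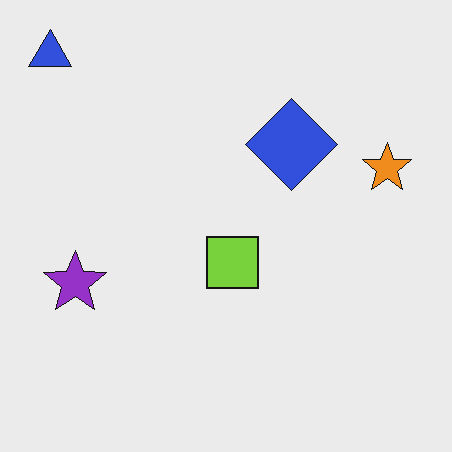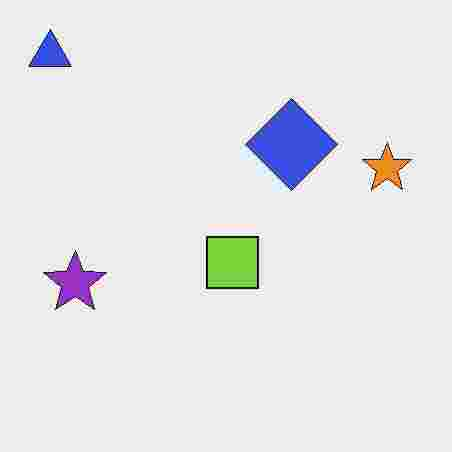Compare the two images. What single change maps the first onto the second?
It was heavily JPEG-compressed with obvious blocking artifacts.

Blocky 8×8 compression artifacts appear around shape edges and the flat background shows ringing — characteristic JPEG degradation.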